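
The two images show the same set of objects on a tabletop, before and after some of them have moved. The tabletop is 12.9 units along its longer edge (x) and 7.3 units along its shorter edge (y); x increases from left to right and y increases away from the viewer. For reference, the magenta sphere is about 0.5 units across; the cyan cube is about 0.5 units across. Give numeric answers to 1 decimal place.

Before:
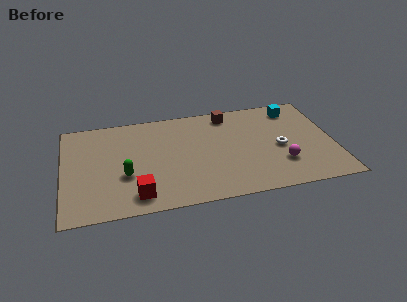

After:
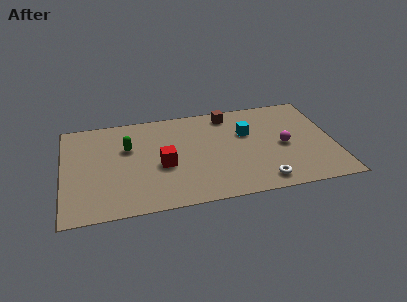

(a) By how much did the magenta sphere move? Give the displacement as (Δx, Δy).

(0.2, 1.3)

The magenta sphere started near (10.3, 2.1) and ended near (10.5, 3.4).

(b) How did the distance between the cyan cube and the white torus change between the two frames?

+0.8

They were about 2.9 units apart before and 3.7 after — 0.8 units further apart.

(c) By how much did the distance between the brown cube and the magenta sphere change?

-1.0

They were about 4.8 units apart before and 3.8 after — 1.0 units closer together.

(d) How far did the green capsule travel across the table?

2.0

From (2.9, 2.7) to (3.1, 4.7), the green capsule covered √(0.2² + 2.0²) ≈ 2.0 units.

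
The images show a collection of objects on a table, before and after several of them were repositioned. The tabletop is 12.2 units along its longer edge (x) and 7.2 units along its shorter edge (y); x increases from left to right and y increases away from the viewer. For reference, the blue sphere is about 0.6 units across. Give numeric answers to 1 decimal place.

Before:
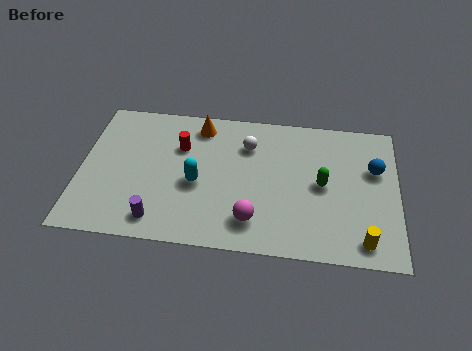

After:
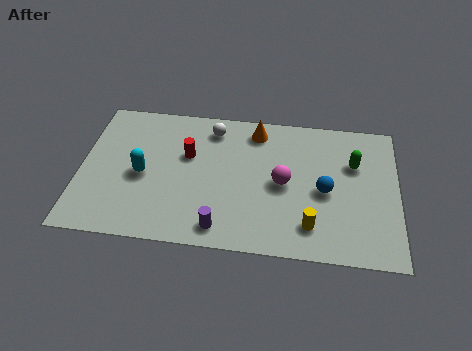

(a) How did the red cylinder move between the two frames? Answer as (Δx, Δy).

(0.3, -0.4)

The red cylinder started near (3.8, 4.9) and ended near (4.1, 4.5).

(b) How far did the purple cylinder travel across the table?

2.4

From (3.1, 1.1) to (5.5, 1.0), the purple cylinder covered √(2.4² + 0.1²) ≈ 2.4 units.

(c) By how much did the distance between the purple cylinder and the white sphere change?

-0.3

Before: roughly 5.3 units apart; after: 5.0. That's 0.3 units closer together.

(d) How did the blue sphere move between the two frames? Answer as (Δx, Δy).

(-1.9, -1.3)

The blue sphere was at about (11.3, 4.6) and moved to about (9.4, 3.3).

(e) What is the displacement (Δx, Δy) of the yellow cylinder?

(-2.0, 0.5)

The yellow cylinder was at about (10.9, 1.0) and moved to about (8.9, 1.5).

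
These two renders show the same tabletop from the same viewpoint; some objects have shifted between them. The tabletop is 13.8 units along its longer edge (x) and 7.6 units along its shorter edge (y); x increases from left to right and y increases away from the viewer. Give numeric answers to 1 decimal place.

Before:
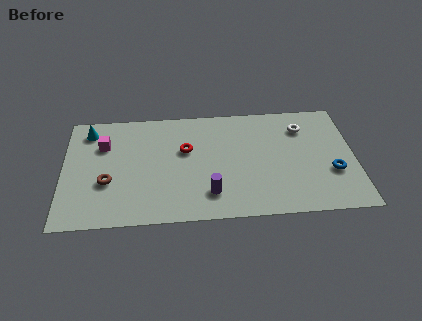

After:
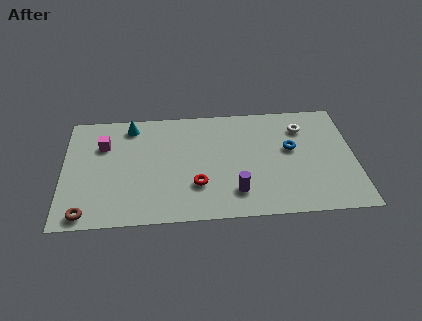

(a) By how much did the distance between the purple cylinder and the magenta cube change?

+1.0

The distance was about 6.2 in the first image and 7.2 in the second, so they moved 1.0 units further apart.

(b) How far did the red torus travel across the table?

2.5

The red torus moved from about (5.8, 4.7) to (6.3, 2.3), a distance of √(0.5² + 2.4²) ≈ 2.5.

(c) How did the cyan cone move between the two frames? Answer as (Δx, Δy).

(2.0, 0.2)

The cyan cone was at about (1.2, 6.3) and moved to about (3.2, 6.5).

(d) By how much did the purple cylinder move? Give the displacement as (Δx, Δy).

(1.2, 0.0)

The purple cylinder started near (6.9, 1.7) and ended near (8.1, 1.7).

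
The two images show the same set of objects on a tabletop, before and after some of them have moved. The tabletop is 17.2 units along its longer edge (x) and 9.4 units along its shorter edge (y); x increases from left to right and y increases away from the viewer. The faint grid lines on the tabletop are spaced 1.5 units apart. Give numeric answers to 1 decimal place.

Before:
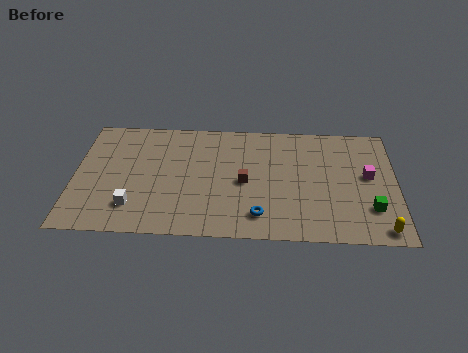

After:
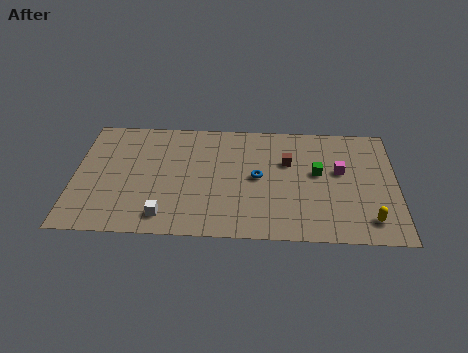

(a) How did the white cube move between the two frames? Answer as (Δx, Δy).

(1.7, -0.7)

The white cube started near (3.2, 2.2) and ended near (4.9, 1.5).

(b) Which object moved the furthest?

the green cube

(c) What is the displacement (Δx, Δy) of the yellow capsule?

(-0.6, 0.7)

The yellow capsule was at about (16.3, 1.0) and moved to about (15.7, 1.7).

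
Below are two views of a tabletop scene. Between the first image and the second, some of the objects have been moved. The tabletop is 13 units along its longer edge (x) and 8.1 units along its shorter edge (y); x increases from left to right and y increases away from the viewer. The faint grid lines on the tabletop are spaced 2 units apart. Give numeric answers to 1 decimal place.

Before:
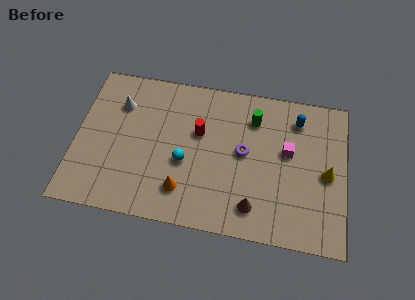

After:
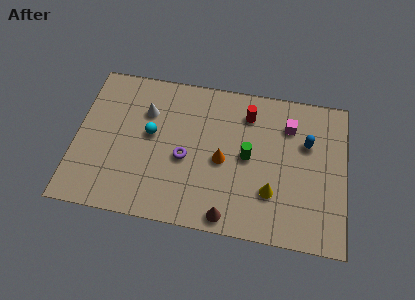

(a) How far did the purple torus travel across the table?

2.9

From (8.1, 4.3) to (5.3, 3.5), the purple torus covered √(2.8² + 0.8²) ≈ 2.9 units.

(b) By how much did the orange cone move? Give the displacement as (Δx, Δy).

(1.8, 1.9)

From the two frames, the orange cone sits at roughly (5.3, 1.8) before and (7.1, 3.7) after.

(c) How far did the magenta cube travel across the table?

1.4

From (10.2, 4.7) to (10.2, 6.1), the magenta cube covered √(0.0² + 1.4²) ≈ 1.4 units.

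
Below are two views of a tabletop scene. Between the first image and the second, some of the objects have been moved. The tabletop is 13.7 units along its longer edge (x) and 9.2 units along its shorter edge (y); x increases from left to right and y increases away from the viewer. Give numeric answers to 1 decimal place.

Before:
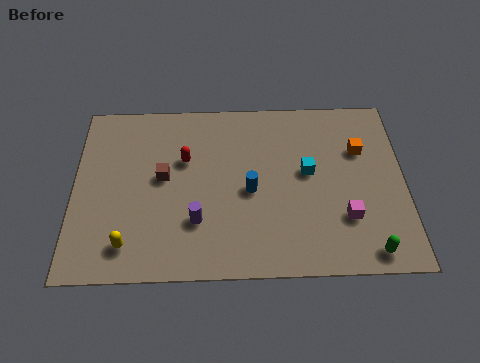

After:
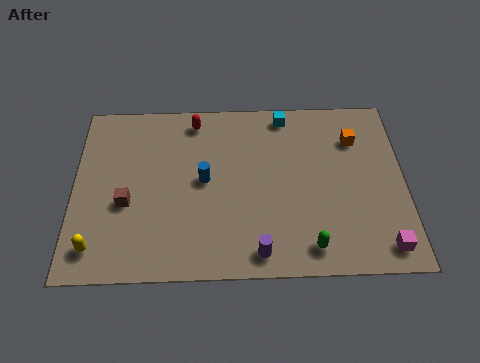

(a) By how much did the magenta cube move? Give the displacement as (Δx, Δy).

(1.5, -1.5)

From the two frames, the magenta cube sits at roughly (11.2, 2.7) before and (12.7, 1.2) after.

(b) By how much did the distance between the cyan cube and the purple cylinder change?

+2.0

They were about 5.2 units apart before and 7.2 after — 2.0 units further apart.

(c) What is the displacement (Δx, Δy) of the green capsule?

(-2.4, 0.3)

The green capsule was at about (12.1, 1.0) and moved to about (9.7, 1.3).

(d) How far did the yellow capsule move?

1.3

The yellow capsule moved from about (2.3, 1.6) to (1.0, 1.5), a distance of √(1.3² + 0.1²) ≈ 1.3.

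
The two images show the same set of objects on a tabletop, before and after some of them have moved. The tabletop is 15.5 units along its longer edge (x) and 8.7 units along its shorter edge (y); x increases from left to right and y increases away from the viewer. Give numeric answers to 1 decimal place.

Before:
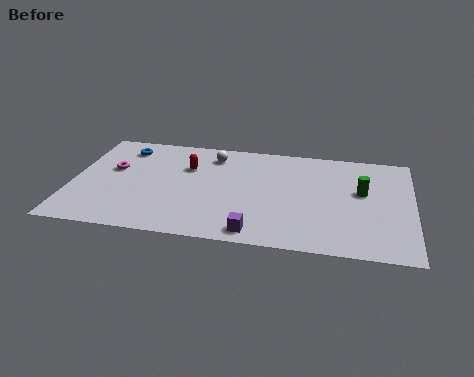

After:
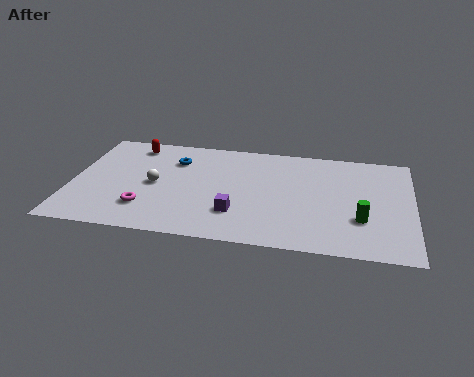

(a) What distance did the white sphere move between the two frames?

3.8

The white sphere moved from about (6.3, 7.1) to (3.8, 4.2), a distance of √(2.5² + 2.9²) ≈ 3.8.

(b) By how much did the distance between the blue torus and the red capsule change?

-1.0

They were about 3.2 units apart before and 2.2 after — 1.0 units closer together.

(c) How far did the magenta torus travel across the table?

3.4

From (1.8, 5.2) to (3.5, 2.2), the magenta torus covered √(1.7² + 3.0²) ≈ 3.4 units.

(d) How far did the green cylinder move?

2.3

The green cylinder was near (13.2, 5.1) before and (13.2, 2.8) after, so it travelled √(0.0² + 2.3²) ≈ 2.3 units.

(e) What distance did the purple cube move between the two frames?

1.7

The purple cube was near (8.5, 1.0) before and (7.6, 2.4) after, so it travelled √(0.9² + 1.4²) ≈ 1.7 units.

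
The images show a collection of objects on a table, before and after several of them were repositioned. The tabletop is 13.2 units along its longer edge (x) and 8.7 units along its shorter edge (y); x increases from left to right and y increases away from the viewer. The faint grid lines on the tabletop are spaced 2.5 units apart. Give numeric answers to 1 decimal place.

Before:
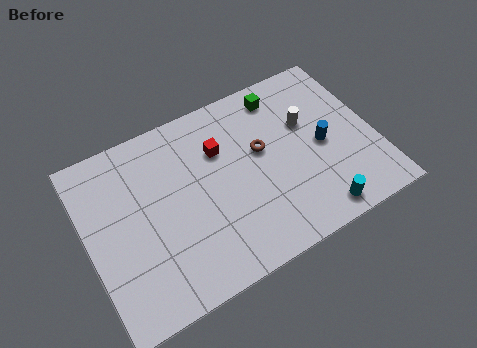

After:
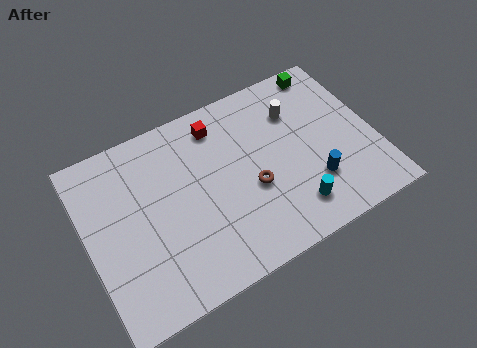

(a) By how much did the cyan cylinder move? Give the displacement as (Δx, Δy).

(-1.0, 0.7)

From the two frames, the cyan cylinder sits at roughly (10.0, 1.0) before and (9.0, 1.7) after.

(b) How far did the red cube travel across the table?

1.2

From (6.3, 6.0) to (6.4, 7.2), the red cube covered √(0.1² + 1.2²) ≈ 1.2 units.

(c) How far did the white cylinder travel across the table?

0.9

The white cylinder moved from about (10.3, 5.5) to (9.9, 6.3), a distance of √(0.4² + 0.8²) ≈ 0.9.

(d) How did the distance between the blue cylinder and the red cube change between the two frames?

+1.1

They were about 4.9 units apart before and 6.0 after — 1.1 units further apart.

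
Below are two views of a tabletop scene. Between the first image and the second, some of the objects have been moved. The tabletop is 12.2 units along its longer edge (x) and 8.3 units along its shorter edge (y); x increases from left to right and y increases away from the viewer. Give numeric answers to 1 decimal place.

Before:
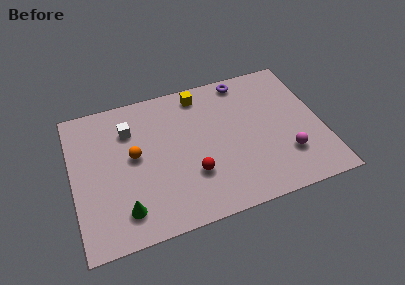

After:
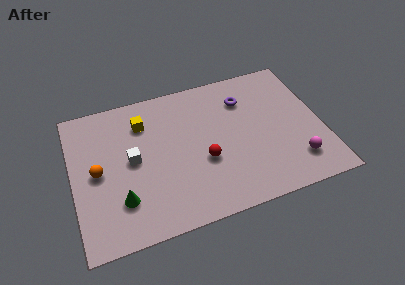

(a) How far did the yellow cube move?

3.0

The yellow cube was near (6.5, 7.2) before and (3.6, 6.3) after, so it travelled √(2.9² + 0.9²) ≈ 3.0 units.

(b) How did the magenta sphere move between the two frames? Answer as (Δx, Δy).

(0.4, -0.5)

The magenta sphere started near (10.3, 2.3) and ended near (10.7, 1.8).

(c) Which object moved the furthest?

the yellow cube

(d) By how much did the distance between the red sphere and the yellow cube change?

-0.6

They were about 4.7 units apart before and 4.1 after — 0.6 units closer together.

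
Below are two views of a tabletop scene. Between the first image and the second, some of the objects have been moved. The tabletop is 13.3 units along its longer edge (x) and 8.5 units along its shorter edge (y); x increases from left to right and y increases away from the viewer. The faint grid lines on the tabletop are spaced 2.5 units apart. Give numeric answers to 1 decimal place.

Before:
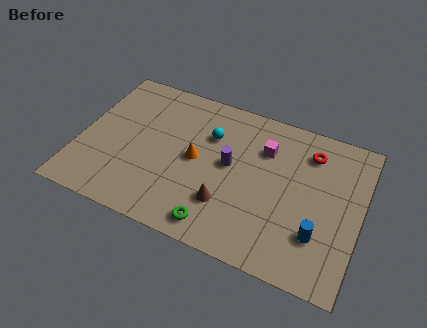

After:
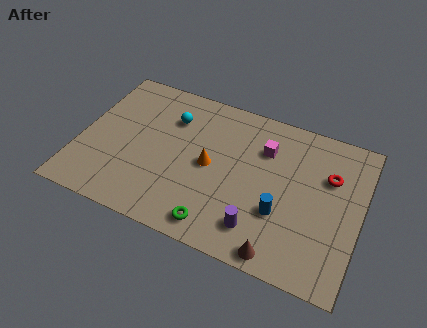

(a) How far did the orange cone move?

0.7

The orange cone was near (5.5, 4.3) before and (6.2, 4.2) after, so it travelled √(0.7² + 0.1²) ≈ 0.7 units.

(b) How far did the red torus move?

1.4

The red torus moved from about (10.7, 6.7) to (11.7, 5.7), a distance of √(1.0² + 1.0²) ≈ 1.4.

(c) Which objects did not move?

the magenta cube and the green torus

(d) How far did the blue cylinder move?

1.9

The blue cylinder was near (11.5, 2.4) before and (9.7, 2.9) after, so it travelled √(1.8² + 0.5²) ≈ 1.9 units.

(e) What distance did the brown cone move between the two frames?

3.1

The brown cone moved from about (7.2, 2.4) to (9.9, 0.8), a distance of √(2.7² + 1.6²) ≈ 3.1.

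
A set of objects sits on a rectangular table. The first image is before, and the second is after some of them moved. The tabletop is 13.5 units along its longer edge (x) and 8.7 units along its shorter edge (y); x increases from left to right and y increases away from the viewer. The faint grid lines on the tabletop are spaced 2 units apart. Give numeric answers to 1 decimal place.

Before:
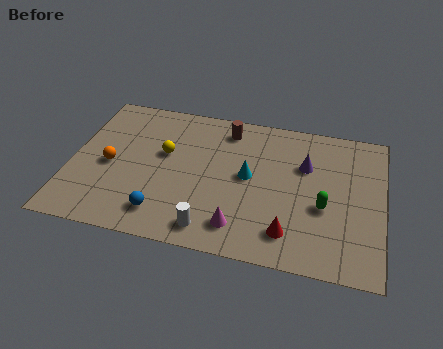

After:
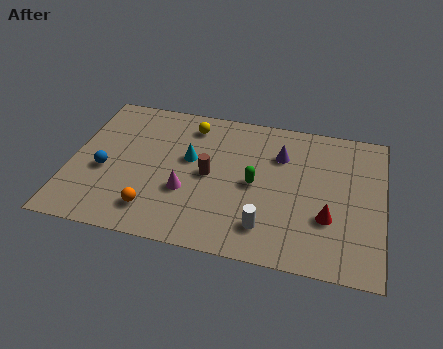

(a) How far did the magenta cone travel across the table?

2.8

From (7.5, 1.6) to (5.1, 3.1), the magenta cone covered √(2.4² + 1.5²) ≈ 2.8 units.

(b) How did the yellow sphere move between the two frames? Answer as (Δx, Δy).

(1.0, 2.0)

The yellow sphere started near (4.0, 5.2) and ended near (5.0, 7.2).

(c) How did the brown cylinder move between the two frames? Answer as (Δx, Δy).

(-0.6, -3.0)

From the two frames, the brown cylinder sits at roughly (6.6, 7.3) before and (6.0, 4.3) after.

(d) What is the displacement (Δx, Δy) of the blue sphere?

(-2.7, 2.0)

The blue sphere was at about (4.2, 1.6) and moved to about (1.5, 3.6).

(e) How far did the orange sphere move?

3.1

The orange sphere was near (1.7, 4.0) before and (3.8, 1.7) after, so it travelled √(2.1² + 2.3²) ≈ 3.1 units.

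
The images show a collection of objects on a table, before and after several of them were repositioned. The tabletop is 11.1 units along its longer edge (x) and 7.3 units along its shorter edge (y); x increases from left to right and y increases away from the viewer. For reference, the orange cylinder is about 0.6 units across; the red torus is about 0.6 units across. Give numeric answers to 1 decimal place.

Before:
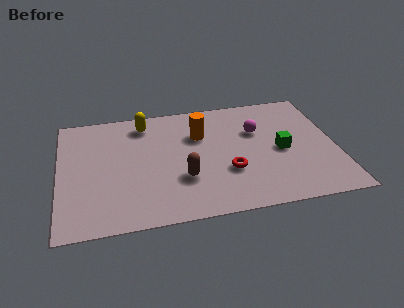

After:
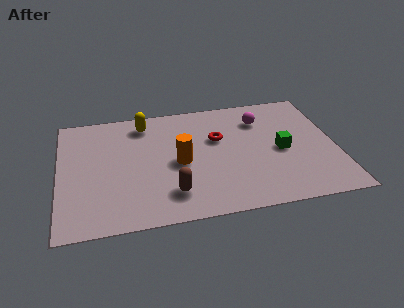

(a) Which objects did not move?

the yellow capsule and the green cube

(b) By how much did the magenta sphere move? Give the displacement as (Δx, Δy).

(0.2, 0.7)

The magenta sphere was at about (8.0, 4.8) and moved to about (8.2, 5.5).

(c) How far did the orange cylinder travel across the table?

1.8

The orange cylinder was near (5.7, 5.0) before and (4.8, 3.4) after, so it travelled √(0.9² + 1.6²) ≈ 1.8 units.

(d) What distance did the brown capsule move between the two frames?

0.9

From (4.9, 2.4) to (4.4, 1.6), the brown capsule covered √(0.5² + 0.8²) ≈ 0.9 units.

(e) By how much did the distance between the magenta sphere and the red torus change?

-0.6

Before: roughly 2.6 units apart; after: 2.0. That's 0.6 units closer together.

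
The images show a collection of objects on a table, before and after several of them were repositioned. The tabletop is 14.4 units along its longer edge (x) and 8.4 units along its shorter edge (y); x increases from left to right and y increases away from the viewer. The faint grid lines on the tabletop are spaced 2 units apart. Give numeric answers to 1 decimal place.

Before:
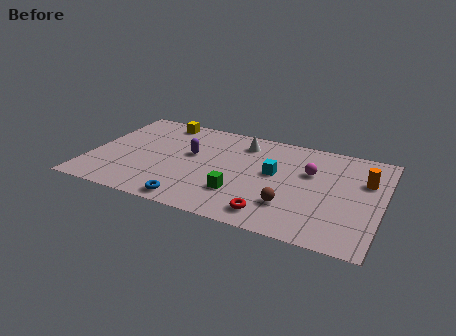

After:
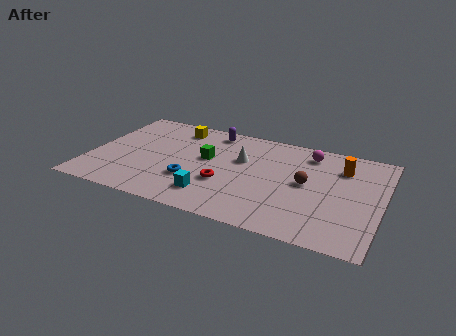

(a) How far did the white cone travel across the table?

1.5

The white cone was near (7.3, 6.8) before and (7.4, 5.3) after, so it travelled √(0.1² + 1.5²) ≈ 1.5 units.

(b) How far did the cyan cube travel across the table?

4.0

The cyan cube was near (9.1, 4.7) before and (6.3, 1.8) after, so it travelled √(2.8² + 2.9²) ≈ 4.0 units.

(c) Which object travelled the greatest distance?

the cyan cube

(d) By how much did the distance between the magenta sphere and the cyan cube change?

+4.9

Before: roughly 1.8 units apart; after: 6.7. That's 4.9 units further apart.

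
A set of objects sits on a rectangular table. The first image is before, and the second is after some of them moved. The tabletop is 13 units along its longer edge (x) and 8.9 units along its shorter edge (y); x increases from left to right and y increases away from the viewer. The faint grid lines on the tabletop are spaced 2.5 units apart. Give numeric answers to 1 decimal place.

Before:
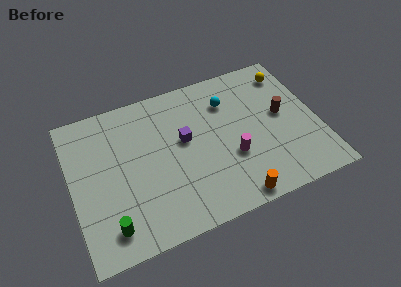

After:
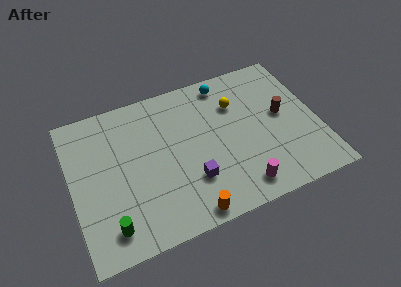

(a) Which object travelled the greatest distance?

the yellow sphere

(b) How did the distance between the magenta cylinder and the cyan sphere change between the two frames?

+3.1

They were about 3.4 units apart before and 6.5 after — 3.1 units further apart.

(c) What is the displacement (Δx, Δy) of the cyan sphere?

(0.0, 1.2)

From the two frames, the cyan sphere sits at roughly (8.5, 6.6) before and (8.5, 7.8) after.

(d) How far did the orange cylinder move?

2.4

The orange cylinder was near (8.1, 0.8) before and (5.7, 0.8) after, so it travelled √(2.4² + 0.0²) ≈ 2.4 units.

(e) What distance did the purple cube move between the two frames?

2.5

From (6.0, 5.1) to (6.1, 2.6), the purple cube covered √(0.1² + 2.5²) ≈ 2.5 units.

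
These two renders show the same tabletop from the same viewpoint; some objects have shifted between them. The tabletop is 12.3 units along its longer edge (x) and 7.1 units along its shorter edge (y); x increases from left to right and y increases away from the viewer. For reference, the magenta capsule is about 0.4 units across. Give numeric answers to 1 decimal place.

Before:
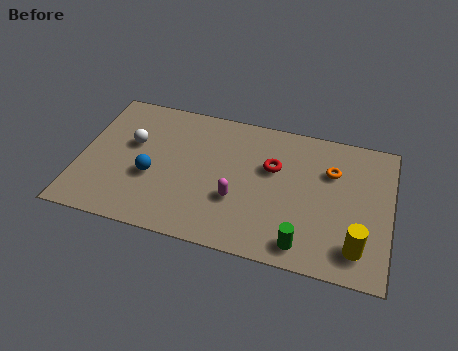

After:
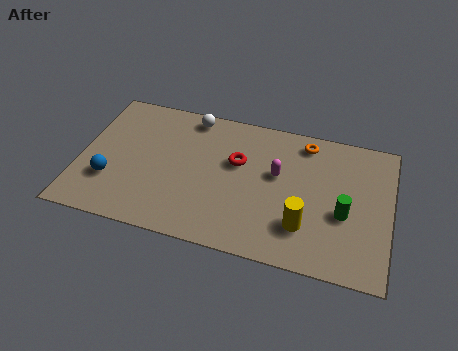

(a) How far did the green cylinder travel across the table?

2.4

The green cylinder moved from about (9.0, 1.0) to (10.5, 2.9), a distance of √(1.5² + 1.9²) ≈ 2.4.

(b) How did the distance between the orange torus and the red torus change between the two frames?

+0.8

The distance was about 2.3 in the first image and 3.1 in the second, so they moved 0.8 units further apart.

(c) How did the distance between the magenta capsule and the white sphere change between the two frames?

-0.5

The distance was about 4.7 in the first image and 4.2 in the second, so they moved 0.5 units closer together.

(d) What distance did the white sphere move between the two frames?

3.0

The white sphere moved from about (2.0, 4.3) to (4.2, 6.3), a distance of √(2.2² + 2.0²) ≈ 3.0.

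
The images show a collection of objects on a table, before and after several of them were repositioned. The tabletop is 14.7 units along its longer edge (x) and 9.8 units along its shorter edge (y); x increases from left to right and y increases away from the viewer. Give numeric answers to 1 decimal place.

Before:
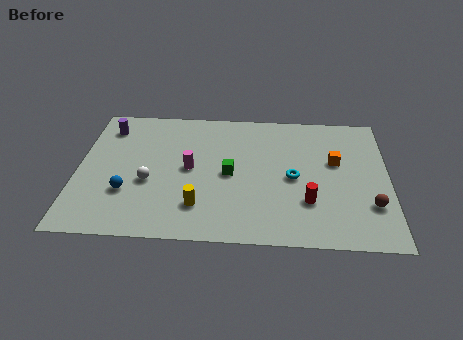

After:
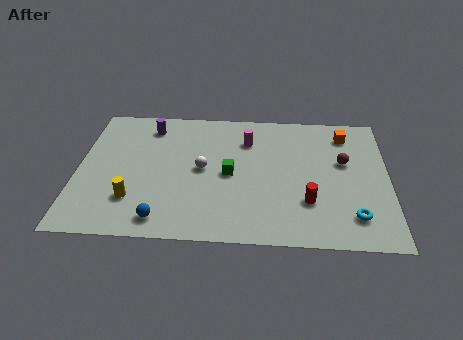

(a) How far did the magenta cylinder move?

3.5

The magenta cylinder moved from about (5.3, 5.0) to (8.0, 7.3), a distance of √(2.7² + 2.3²) ≈ 3.5.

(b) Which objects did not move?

the red cylinder and the green cube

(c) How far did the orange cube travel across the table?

2.2

From (12.2, 5.9) to (12.7, 8.0), the orange cube covered √(0.5² + 2.1²) ≈ 2.2 units.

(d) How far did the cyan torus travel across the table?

3.8

The cyan torus was near (10.2, 4.6) before and (13.0, 2.0) after, so it travelled √(2.8² + 2.6²) ≈ 3.8 units.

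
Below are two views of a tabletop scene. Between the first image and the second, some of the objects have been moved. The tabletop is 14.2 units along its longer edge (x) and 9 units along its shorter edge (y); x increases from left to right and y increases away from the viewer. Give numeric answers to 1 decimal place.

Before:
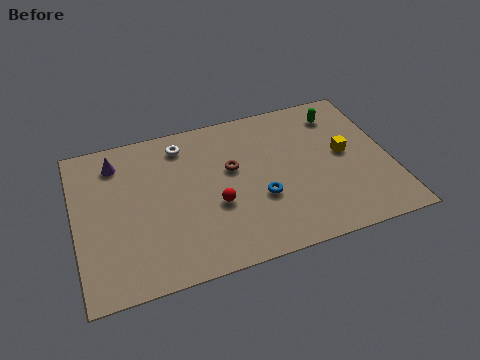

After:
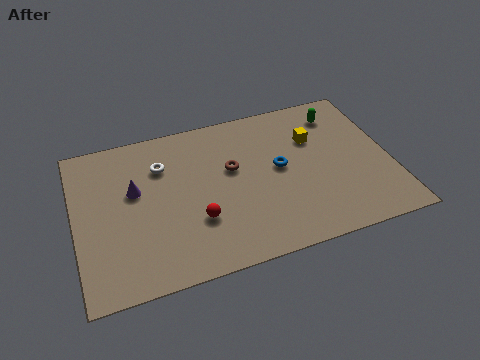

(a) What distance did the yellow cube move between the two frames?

1.8

The yellow cube was near (12.2, 4.8) before and (10.9, 6.1) after, so it travelled √(1.3² + 1.3²) ≈ 1.8 units.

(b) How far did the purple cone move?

2.0

The purple cone was near (2.0, 7.3) before and (2.7, 5.4) after, so it travelled √(0.7² + 1.9²) ≈ 2.0 units.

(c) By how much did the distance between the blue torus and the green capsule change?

-1.8

The distance was about 5.7 in the first image and 3.9 in the second, so they moved 1.8 units closer together.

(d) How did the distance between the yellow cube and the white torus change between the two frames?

-0.8

The distance was about 7.7 in the first image and 6.9 in the second, so they moved 0.8 units closer together.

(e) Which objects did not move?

the green capsule and the brown torus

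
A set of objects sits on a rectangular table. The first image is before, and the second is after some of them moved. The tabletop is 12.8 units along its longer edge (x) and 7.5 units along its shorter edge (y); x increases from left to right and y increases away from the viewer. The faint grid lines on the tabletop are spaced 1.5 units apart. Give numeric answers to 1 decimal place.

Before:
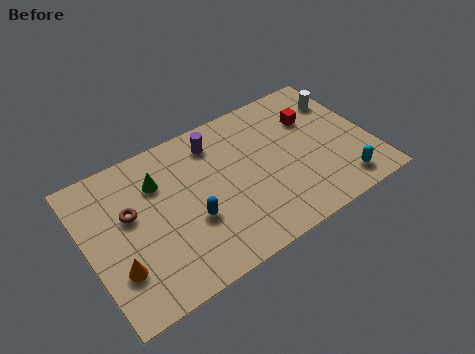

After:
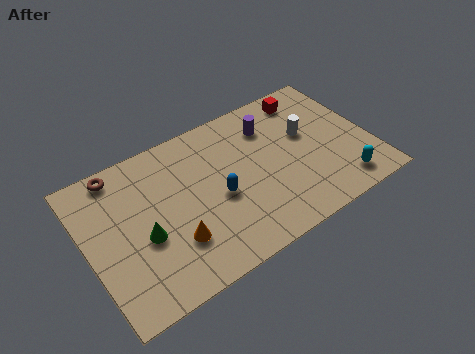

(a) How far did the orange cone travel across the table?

2.5

The orange cone was near (1.1, 2.2) before and (3.6, 2.2) after, so it travelled √(2.5² + 0.0²) ≈ 2.5 units.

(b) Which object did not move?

the cyan capsule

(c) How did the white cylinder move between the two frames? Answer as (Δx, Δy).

(-1.8, -1.1)

The white cylinder started near (11.9, 5.6) and ended near (10.1, 4.5).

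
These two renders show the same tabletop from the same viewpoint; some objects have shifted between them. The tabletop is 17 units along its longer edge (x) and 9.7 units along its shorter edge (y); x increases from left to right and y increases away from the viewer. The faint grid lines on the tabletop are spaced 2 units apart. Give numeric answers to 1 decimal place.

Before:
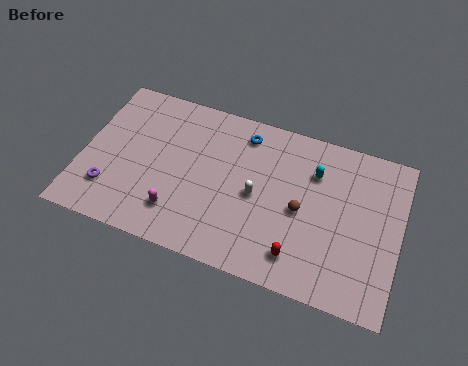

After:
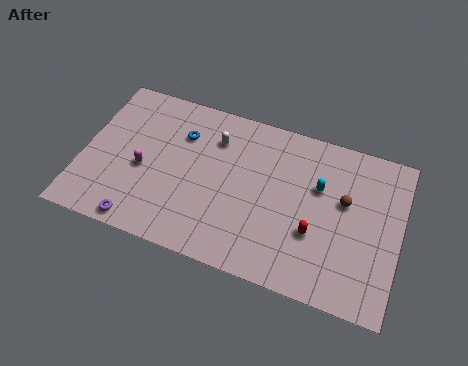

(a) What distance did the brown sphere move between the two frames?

2.6

From (11.8, 4.5) to (14.0, 5.8), the brown sphere covered √(2.2² + 1.3²) ≈ 2.6 units.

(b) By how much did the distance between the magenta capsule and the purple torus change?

-0.4

They were about 3.7 units apart before and 3.3 after — 0.4 units closer together.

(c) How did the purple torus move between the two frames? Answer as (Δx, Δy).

(1.8, -1.5)

The purple torus was at about (1.7, 2.4) and moved to about (3.5, 0.9).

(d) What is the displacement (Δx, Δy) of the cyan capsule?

(0.3, -0.8)

The cyan capsule started near (12.3, 7.0) and ended near (12.6, 6.2).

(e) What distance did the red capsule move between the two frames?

1.7

From (11.9, 1.8) to (12.6, 3.4), the red capsule covered √(0.7² + 1.6²) ≈ 1.7 units.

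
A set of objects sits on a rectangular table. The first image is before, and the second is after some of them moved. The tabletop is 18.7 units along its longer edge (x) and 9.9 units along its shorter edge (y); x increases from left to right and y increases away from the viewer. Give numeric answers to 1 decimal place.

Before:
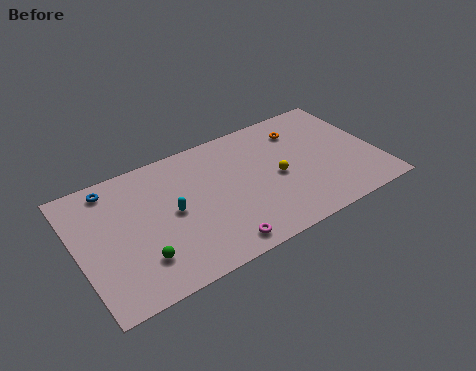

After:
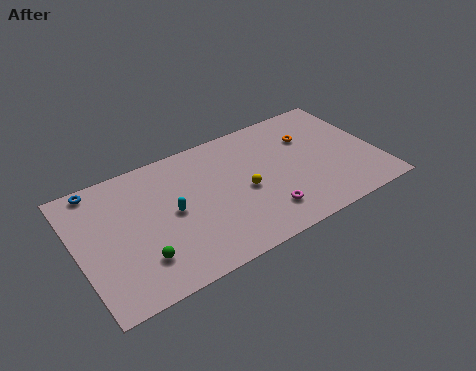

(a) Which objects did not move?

the green sphere and the cyan capsule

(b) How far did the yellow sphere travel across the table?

2.1

The yellow sphere was near (12.4, 4.6) before and (10.3, 4.5) after, so it travelled √(2.1² + 0.1²) ≈ 2.1 units.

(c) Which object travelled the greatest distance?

the magenta torus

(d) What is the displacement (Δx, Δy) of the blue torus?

(-0.8, 0.4)

The blue torus started near (2.5, 8.6) and ended near (1.7, 9.0).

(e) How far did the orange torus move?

0.9

From (14.4, 7.7) to (14.8, 6.9), the orange torus covered √(0.4² + 0.8²) ≈ 0.9 units.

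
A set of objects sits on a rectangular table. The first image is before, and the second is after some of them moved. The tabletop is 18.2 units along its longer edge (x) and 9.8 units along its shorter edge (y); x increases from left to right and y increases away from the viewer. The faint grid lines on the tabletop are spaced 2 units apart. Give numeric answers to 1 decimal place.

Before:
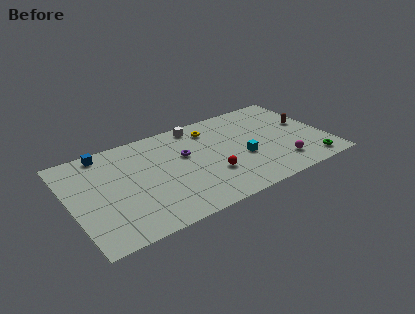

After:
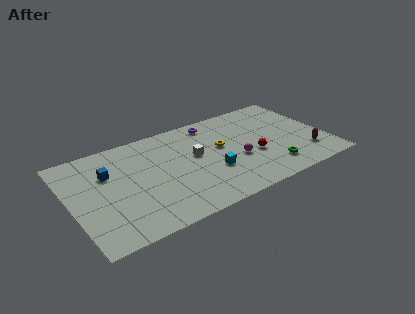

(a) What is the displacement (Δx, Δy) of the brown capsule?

(-0.4, -3.2)

The brown capsule was at about (17.0, 5.6) and moved to about (16.6, 2.4).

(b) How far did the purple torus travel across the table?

3.5

From (8.2, 6.0) to (10.6, 8.5), the purple torus covered √(2.4² + 2.5²) ≈ 3.5 units.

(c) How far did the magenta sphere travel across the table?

3.4

The magenta sphere was near (14.6, 2.1) before and (11.7, 3.9) after, so it travelled √(2.9² + 1.8²) ≈ 3.4 units.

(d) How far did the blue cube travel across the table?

2.2

From (2.8, 8.8) to (2.8, 6.6), the blue cube covered √(0.0² + 2.2²) ≈ 2.2 units.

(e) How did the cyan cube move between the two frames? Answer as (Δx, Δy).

(-2.3, -0.4)

The cyan cube started near (12.1, 3.9) and ended near (9.8, 3.5).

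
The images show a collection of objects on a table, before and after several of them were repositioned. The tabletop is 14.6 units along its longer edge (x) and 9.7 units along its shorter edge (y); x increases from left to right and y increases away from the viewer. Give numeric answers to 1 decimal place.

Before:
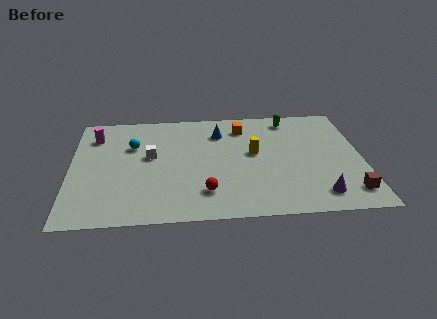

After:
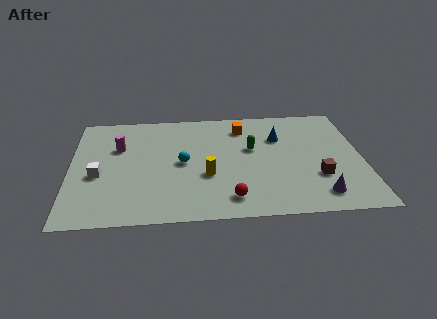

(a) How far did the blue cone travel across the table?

3.1

The blue cone was near (7.5, 7.4) before and (10.5, 6.7) after, so it travelled √(3.0² + 0.7²) ≈ 3.1 units.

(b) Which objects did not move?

the orange cube and the purple cone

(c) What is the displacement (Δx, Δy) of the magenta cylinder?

(1.2, -1.1)

The magenta cylinder started near (1.2, 7.5) and ended near (2.4, 6.4).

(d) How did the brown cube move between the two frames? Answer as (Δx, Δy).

(-1.5, 1.4)

From the two frames, the brown cube sits at roughly (13.8, 1.7) before and (12.3, 3.1) after.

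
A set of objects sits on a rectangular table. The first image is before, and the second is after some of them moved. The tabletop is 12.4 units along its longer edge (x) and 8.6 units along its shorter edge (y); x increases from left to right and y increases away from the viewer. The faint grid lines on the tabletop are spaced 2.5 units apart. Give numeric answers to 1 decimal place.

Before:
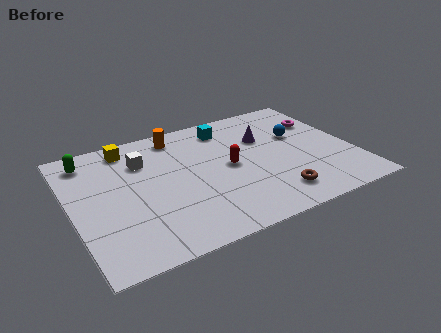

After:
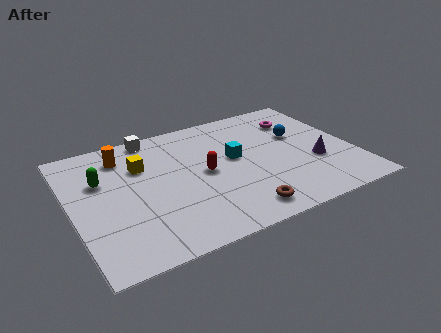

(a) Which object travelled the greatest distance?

the purple cone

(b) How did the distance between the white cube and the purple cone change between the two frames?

+2.8

Before: roughly 5.4 units apart; after: 8.2. That's 2.8 units further apart.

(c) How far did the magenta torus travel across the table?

1.1

From (11.4, 6.0) to (10.4, 6.5), the magenta torus covered √(1.0² + 0.5²) ≈ 1.1 units.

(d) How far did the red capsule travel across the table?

1.1

The red capsule moved from about (6.9, 4.3) to (5.8, 4.3), a distance of √(1.1² + 0.0²) ≈ 1.1.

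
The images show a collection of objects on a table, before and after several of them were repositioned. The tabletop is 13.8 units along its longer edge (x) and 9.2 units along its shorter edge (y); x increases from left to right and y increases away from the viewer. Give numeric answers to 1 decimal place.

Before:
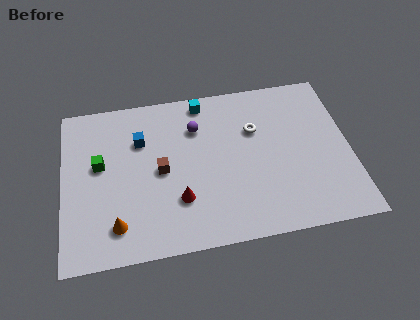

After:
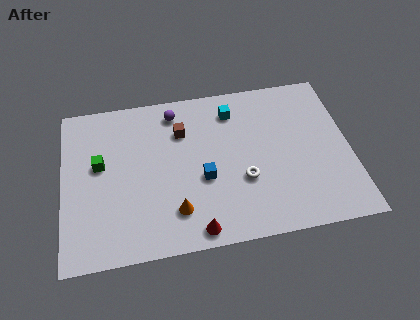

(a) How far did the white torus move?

2.9

The white torus was near (9.3, 6.1) before and (8.6, 3.3) after, so it travelled √(0.7² + 2.8²) ≈ 2.9 units.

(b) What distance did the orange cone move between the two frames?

2.8

The orange cone moved from about (2.5, 1.8) to (5.3, 2.1), a distance of √(2.8² + 0.3²) ≈ 2.8.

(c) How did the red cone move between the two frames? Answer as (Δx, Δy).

(0.7, -1.8)

The red cone started near (5.5, 2.7) and ended near (6.2, 0.9).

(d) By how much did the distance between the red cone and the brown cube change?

+3.7

The distance was about 2.0 in the first image and 5.7 in the second, so they moved 3.7 units further apart.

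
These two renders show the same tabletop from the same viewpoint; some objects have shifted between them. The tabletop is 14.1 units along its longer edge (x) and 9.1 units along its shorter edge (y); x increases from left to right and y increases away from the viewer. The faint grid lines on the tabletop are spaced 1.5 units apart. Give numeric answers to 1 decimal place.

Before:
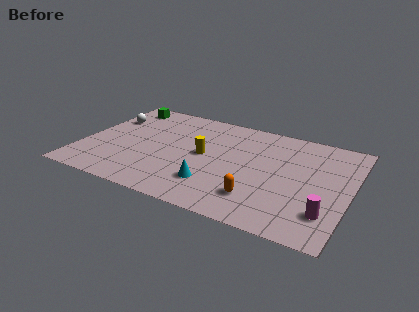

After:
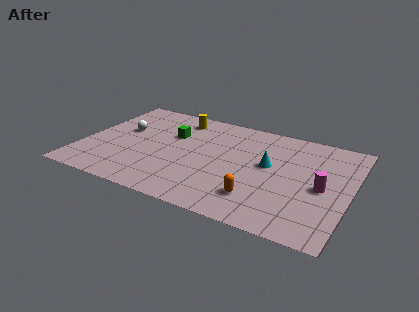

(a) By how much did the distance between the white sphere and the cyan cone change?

+0.5

The distance was about 7.4 in the first image and 7.9 in the second, so they moved 0.5 units further apart.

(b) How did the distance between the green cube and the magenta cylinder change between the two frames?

-4.5

Before: roughly 12.9 units apart; after: 8.4. That's 4.5 units closer together.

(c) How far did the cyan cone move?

3.8

From (7.2, 2.3) to (9.8, 5.1), the cyan cone covered √(2.6² + 2.8²) ≈ 3.8 units.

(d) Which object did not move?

the orange capsule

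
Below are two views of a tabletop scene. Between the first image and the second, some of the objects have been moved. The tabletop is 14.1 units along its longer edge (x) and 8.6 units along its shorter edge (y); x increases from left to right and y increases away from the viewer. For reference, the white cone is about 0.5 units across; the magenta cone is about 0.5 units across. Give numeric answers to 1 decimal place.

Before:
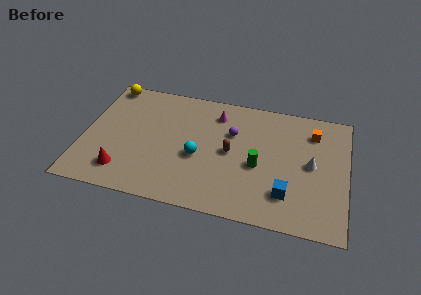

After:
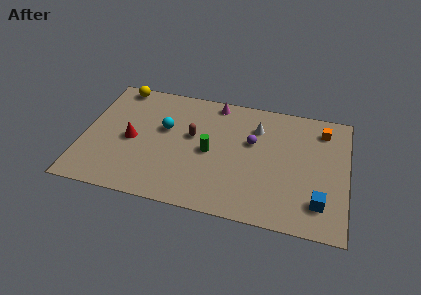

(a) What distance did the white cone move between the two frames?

3.6

The white cone moved from about (12.2, 4.4) to (9.2, 6.4), a distance of √(3.0² + 2.0²) ≈ 3.6.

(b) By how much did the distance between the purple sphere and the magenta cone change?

+1.7

Before: roughly 1.5 units apart; after: 3.2. That's 1.7 units further apart.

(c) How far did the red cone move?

2.3

From (2.3, 1.7) to (2.6, 4.0), the red cone covered √(0.3² + 2.3²) ≈ 2.3 units.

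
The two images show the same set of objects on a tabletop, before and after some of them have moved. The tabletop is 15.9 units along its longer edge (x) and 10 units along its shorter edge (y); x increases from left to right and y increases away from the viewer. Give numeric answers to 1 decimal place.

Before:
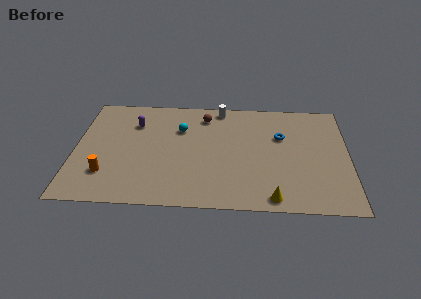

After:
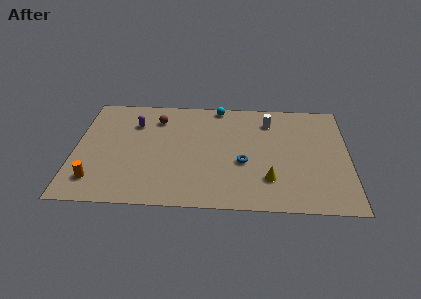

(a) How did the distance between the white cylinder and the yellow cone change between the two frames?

-3.3

Before: roughly 8.6 units apart; after: 5.3. That's 3.3 units closer together.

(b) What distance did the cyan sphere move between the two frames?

3.2

From (6.1, 6.9) to (8.3, 9.2), the cyan sphere covered √(2.2² + 2.3²) ≈ 3.2 units.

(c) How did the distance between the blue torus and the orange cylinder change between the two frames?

-2.1

The distance was about 10.8 in the first image and 8.7 in the second, so they moved 2.1 units closer together.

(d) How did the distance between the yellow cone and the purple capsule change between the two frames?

-1.1

They were about 10.3 units apart before and 9.2 after — 1.1 units closer together.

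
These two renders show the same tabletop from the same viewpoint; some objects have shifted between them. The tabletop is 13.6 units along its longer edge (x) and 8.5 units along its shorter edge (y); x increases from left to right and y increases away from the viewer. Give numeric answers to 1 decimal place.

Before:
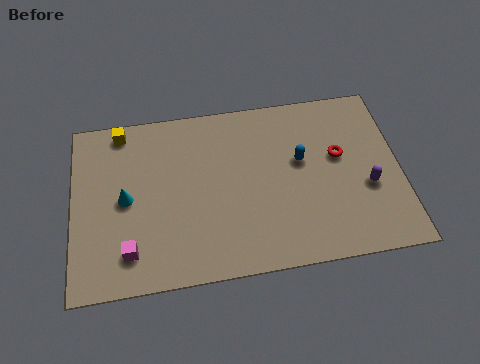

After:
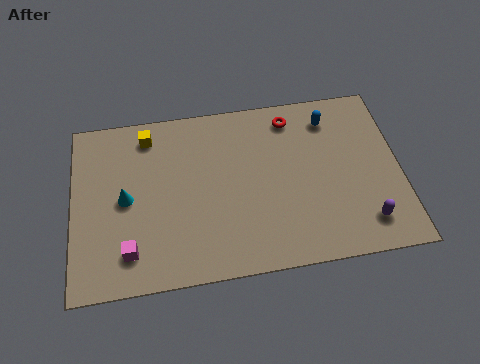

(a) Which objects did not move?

the cyan cone and the magenta cube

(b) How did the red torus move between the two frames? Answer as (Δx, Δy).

(-1.9, 2.2)

From the two frames, the red torus sits at roughly (11.1, 5.0) before and (9.2, 7.2) after.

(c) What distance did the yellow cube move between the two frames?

1.2

The yellow cube was near (2.1, 7.6) before and (3.2, 7.2) after, so it travelled √(1.1² + 0.4²) ≈ 1.2 units.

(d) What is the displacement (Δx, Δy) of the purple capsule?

(-0.2, -1.7)

From the two frames, the purple capsule sits at roughly (12.2, 3.3) before and (12.0, 1.6) after.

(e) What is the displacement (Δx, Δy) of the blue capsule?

(1.3, 1.9)

From the two frames, the blue capsule sits at roughly (9.5, 5.0) before and (10.8, 6.9) after.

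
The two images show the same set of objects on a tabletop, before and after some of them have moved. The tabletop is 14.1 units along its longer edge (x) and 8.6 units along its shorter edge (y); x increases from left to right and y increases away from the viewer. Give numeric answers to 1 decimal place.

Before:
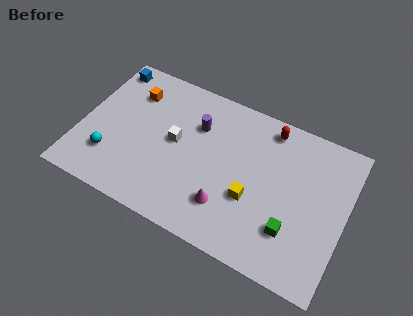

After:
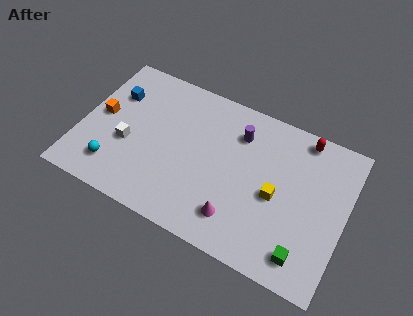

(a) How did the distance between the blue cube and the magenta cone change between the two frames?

-0.6

The distance was about 8.9 in the first image and 8.3 in the second, so they moved 0.6 units closer together.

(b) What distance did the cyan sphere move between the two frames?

0.6

From (1.8, 2.3) to (2.1, 1.8), the cyan sphere covered √(0.3² + 0.5²) ≈ 0.6 units.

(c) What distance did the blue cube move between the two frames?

1.6

The blue cube moved from about (0.9, 7.5) to (1.5, 6.0), a distance of √(0.6² + 1.5²) ≈ 1.6.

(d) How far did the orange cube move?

2.4

From (2.4, 6.5) to (1.0, 4.5), the orange cube covered √(1.4² + 2.0²) ≈ 2.4 units.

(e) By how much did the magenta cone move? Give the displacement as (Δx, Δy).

(0.6, -0.4)

The magenta cone was at about (8.1, 2.2) and moved to about (8.7, 1.8).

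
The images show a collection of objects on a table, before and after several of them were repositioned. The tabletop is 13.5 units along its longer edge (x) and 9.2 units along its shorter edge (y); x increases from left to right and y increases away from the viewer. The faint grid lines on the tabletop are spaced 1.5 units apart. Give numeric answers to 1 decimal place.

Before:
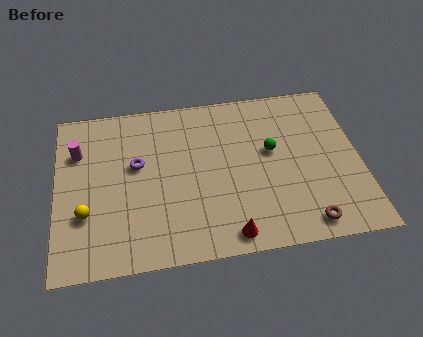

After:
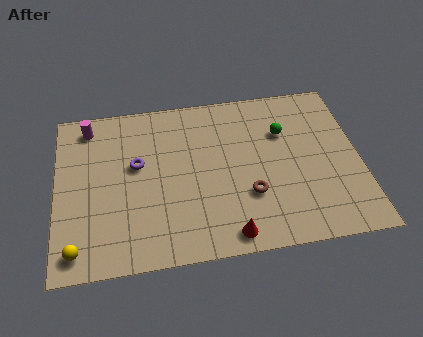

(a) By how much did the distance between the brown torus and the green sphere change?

-0.7

They were about 4.4 units apart before and 3.7 after — 0.7 units closer together.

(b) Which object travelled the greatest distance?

the brown torus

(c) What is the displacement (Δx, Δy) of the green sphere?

(0.6, 1.0)

From the two frames, the green sphere sits at roughly (9.6, 5.3) before and (10.2, 6.3) after.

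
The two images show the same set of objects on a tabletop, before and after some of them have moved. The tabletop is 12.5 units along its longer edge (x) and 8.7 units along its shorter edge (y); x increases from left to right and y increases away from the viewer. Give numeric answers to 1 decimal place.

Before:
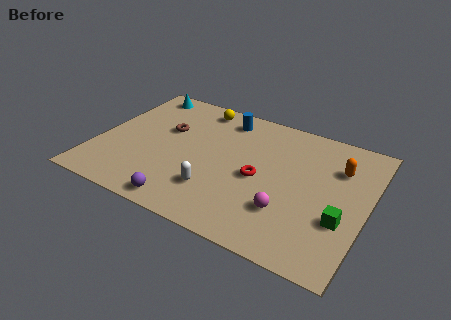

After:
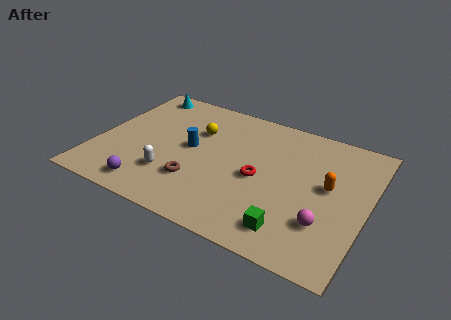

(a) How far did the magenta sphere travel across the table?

1.7

The magenta sphere was near (9.1, 2.5) before and (10.8, 2.5) after, so it travelled √(1.7² + 0.0²) ≈ 1.7 units.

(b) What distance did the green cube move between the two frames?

2.6

The green cube was near (11.5, 3.0) before and (9.4, 1.5) after, so it travelled √(2.1² + 1.5²) ≈ 2.6 units.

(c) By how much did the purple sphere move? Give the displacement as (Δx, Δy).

(-1.7, 0.3)

The purple sphere started near (4.6, 0.9) and ended near (2.9, 1.2).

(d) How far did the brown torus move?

3.5

The brown torus was near (3.0, 5.4) before and (4.9, 2.5) after, so it travelled √(1.9² + 2.9²) ≈ 3.5 units.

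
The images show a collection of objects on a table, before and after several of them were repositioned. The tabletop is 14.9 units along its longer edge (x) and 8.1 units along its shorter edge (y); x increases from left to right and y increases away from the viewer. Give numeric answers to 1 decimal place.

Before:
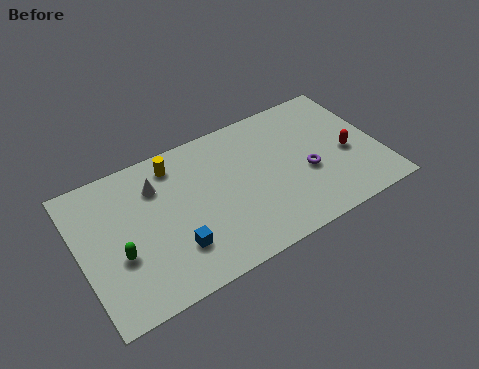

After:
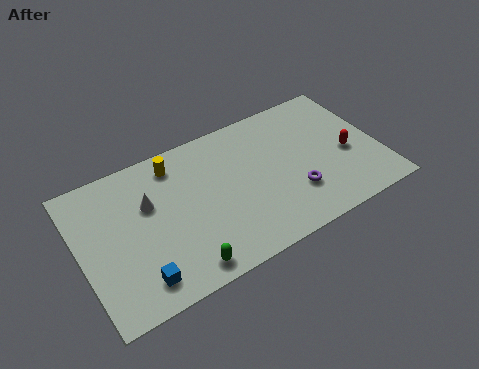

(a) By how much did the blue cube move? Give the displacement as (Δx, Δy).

(-1.9, -0.8)

The blue cube started near (4.4, 2.2) and ended near (2.5, 1.4).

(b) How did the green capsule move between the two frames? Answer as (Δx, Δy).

(2.8, -2.1)

From the two frames, the green capsule sits at roughly (1.8, 3.1) before and (4.6, 1.0) after.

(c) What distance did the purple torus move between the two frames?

1.2

The purple torus moved from about (11.2, 3.3) to (10.4, 2.4), a distance of √(0.8² + 0.9²) ≈ 1.2.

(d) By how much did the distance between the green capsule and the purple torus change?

-3.4

The distance was about 9.4 in the first image and 6.0 in the second, so they moved 3.4 units closer together.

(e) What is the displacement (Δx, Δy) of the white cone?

(-0.5, -0.8)

The white cone started near (4.0, 6.0) and ended near (3.5, 5.2).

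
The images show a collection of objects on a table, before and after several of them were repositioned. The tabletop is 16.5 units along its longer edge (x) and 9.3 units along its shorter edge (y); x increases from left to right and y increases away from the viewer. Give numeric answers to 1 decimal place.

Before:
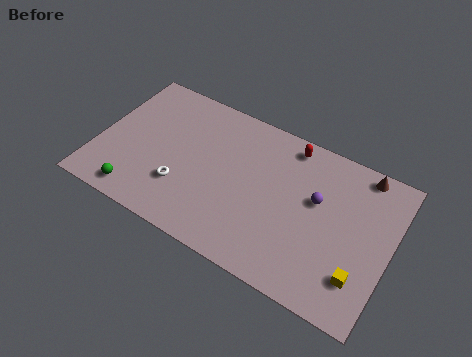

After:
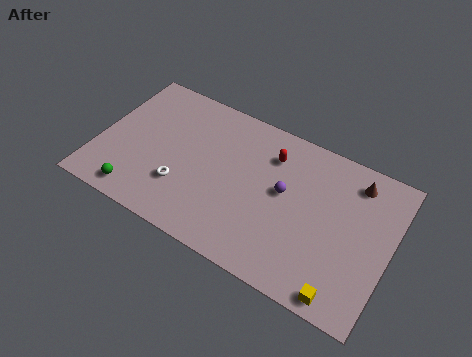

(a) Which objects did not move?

the white torus and the green sphere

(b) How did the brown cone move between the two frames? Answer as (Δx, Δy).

(-0.3, -0.7)

From the two frames, the brown cone sits at roughly (14.5, 8.4) before and (14.2, 7.7) after.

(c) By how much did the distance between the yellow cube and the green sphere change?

-0.7

They were about 12.4 units apart before and 11.7 after — 0.7 units closer together.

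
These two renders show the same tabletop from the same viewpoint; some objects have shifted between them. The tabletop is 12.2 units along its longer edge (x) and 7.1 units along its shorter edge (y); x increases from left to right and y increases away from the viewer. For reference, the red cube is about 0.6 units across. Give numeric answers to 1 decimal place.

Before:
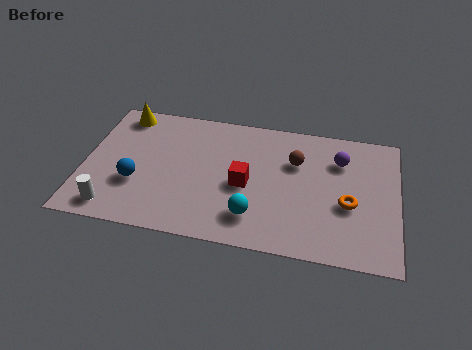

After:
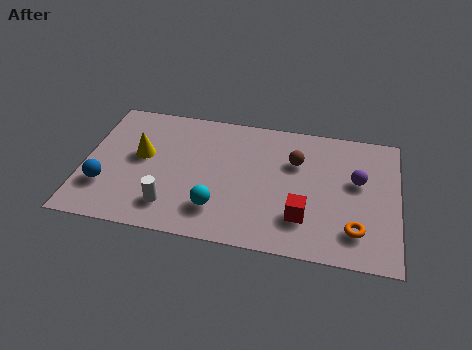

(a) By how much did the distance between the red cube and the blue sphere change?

+3.4

They were about 4.3 units apart before and 7.7 after — 3.4 units further apart.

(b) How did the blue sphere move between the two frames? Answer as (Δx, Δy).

(-1.2, -0.4)

From the two frames, the blue sphere sits at roughly (2.1, 2.5) before and (0.9, 2.1) after.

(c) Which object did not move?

the brown sphere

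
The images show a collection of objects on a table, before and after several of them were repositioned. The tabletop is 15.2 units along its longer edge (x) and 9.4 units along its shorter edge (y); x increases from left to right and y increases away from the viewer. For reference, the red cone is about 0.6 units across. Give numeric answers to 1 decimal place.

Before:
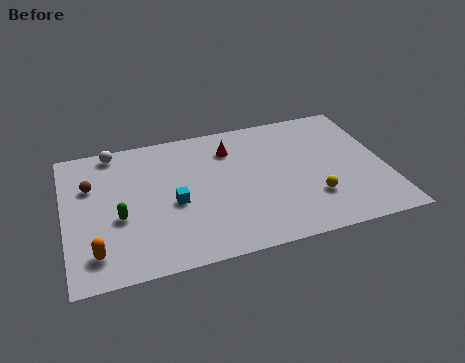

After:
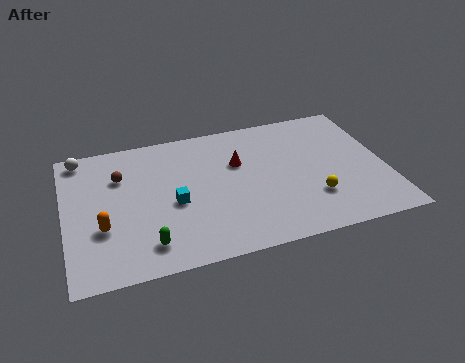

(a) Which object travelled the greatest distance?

the green capsule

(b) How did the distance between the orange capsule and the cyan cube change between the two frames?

-0.9

The distance was about 4.4 in the first image and 3.5 in the second, so they moved 0.9 units closer together.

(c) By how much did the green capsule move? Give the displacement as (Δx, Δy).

(1.2, -2.1)

The green capsule started near (2.5, 3.8) and ended near (3.7, 1.7).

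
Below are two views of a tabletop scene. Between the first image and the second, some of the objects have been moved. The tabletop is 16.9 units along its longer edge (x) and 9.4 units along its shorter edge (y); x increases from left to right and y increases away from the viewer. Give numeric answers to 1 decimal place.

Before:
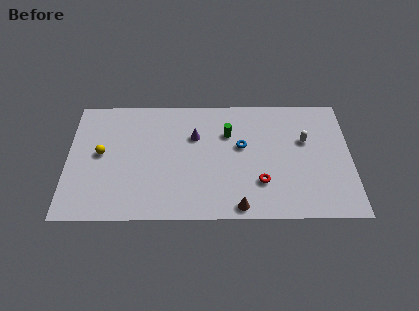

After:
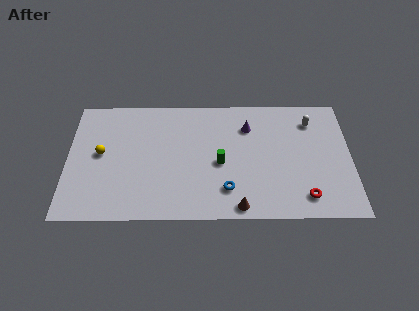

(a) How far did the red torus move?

2.8

The red torus moved from about (11.5, 2.7) to (14.1, 1.6), a distance of √(2.6² + 1.1²) ≈ 2.8.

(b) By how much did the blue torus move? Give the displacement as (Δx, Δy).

(-0.9, -3.3)

The blue torus was at about (10.4, 5.5) and moved to about (9.5, 2.2).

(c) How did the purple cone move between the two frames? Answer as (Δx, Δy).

(3.2, 0.7)

The purple cone was at about (7.6, 6.3) and moved to about (10.8, 7.0).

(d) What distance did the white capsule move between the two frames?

1.6

The white capsule was near (14.2, 5.9) before and (14.6, 7.4) after, so it travelled √(0.4² + 1.5²) ≈ 1.6 units.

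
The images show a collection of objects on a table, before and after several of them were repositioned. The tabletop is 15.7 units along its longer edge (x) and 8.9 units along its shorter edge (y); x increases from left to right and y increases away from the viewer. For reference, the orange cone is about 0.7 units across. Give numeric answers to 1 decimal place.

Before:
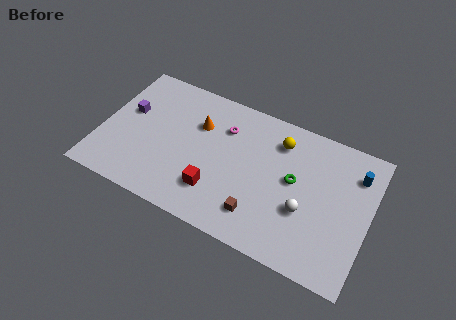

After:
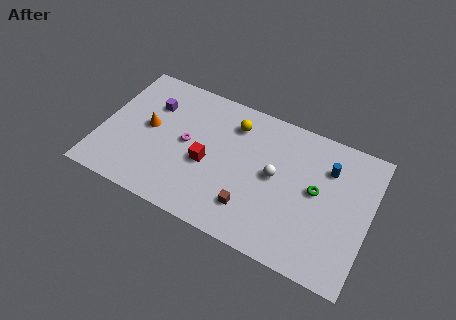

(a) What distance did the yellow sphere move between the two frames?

2.7

From (10.2, 7.0) to (7.5, 7.0), the yellow sphere covered √(2.7² + 0.0²) ≈ 2.7 units.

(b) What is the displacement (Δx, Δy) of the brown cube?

(-0.5, 0.2)

The brown cube started near (9.6, 1.9) and ended near (9.1, 2.1).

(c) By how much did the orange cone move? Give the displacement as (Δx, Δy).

(-2.8, -1.4)

The orange cone was at about (5.5, 6.1) and moved to about (2.7, 4.7).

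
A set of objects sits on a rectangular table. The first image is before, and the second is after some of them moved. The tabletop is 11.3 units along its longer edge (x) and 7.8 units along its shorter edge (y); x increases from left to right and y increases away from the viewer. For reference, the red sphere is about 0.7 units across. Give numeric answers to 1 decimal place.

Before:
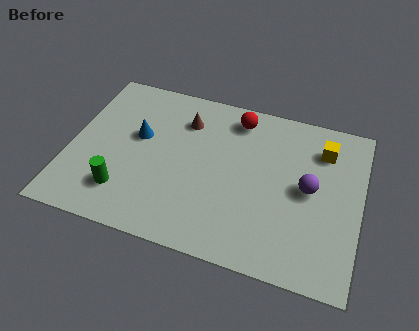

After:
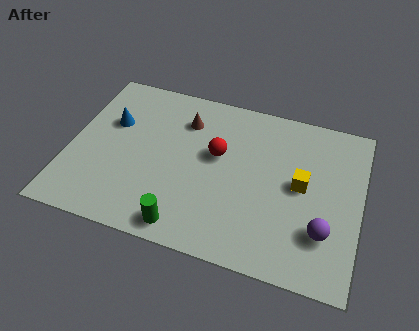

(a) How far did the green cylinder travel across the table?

2.7

From (2.3, 1.8) to (4.8, 0.9), the green cylinder covered √(2.5² + 0.9²) ≈ 2.7 units.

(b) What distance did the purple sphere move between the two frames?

1.9

The purple sphere moved from about (9.3, 4.0) to (10.0, 2.2), a distance of √(0.7² + 1.8²) ≈ 1.9.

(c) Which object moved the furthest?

the green cylinder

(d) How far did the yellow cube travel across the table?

2.0

The yellow cube was near (9.7, 6.0) before and (9.0, 4.1) after, so it travelled √(0.7² + 1.9²) ≈ 2.0 units.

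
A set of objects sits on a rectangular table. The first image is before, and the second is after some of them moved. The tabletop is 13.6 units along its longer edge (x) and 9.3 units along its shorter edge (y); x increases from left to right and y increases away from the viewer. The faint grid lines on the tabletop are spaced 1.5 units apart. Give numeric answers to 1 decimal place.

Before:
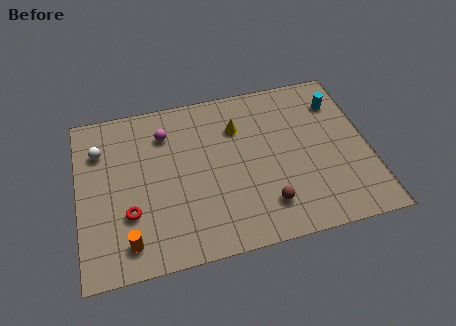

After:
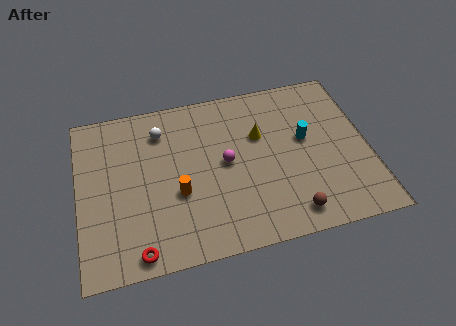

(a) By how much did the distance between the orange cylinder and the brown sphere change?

-0.8

They were about 6.4 units apart before and 5.6 after — 0.8 units closer together.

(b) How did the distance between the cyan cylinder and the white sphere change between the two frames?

-4.3

The distance was about 11.3 in the first image and 7.0 in the second, so they moved 4.3 units closer together.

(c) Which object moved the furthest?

the magenta sphere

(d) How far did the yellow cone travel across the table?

1.2

From (7.6, 6.7) to (8.6, 6.0), the yellow cone covered √(1.0² + 0.7²) ≈ 1.2 units.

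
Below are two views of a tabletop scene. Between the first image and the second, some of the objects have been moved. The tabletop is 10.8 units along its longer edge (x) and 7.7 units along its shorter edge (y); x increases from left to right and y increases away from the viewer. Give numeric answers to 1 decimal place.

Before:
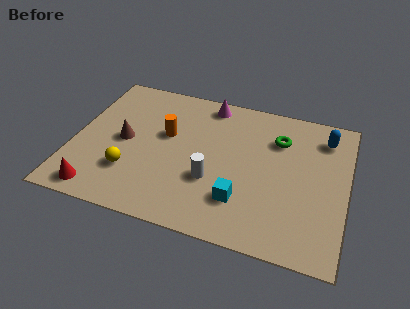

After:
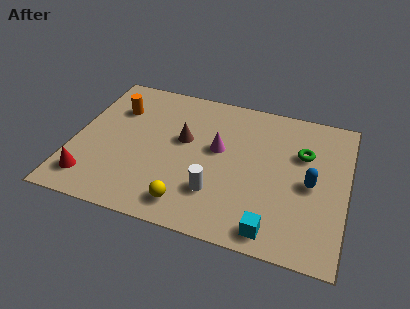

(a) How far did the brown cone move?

2.4

From (2.0, 3.8) to (4.3, 4.5), the brown cone covered √(2.3² + 0.7²) ≈ 2.4 units.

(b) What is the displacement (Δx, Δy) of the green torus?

(1.0, -0.5)

The green torus was at about (8.0, 5.6) and moved to about (9.0, 5.1).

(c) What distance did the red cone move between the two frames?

0.6

From (1.3, 0.9) to (0.9, 1.4), the red cone covered √(0.4² + 0.5²) ≈ 0.6 units.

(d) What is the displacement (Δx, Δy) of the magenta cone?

(0.6, -2.4)

The magenta cone was at about (5.1, 6.8) and moved to about (5.7, 4.4).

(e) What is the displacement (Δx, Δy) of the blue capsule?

(-0.4, -2.6)

From the two frames, the blue capsule sits at roughly (9.8, 6.2) before and (9.4, 3.6) after.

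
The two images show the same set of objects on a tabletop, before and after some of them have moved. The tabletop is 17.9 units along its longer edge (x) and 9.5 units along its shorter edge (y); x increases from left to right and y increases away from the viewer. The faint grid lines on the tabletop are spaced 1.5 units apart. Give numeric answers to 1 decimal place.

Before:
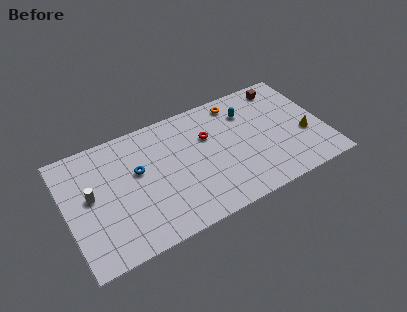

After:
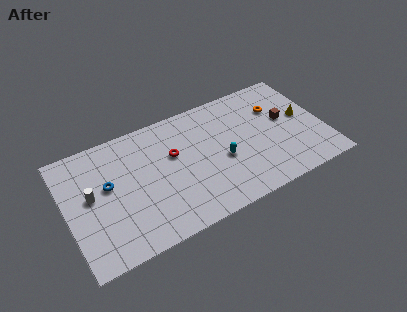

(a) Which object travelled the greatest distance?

the cyan capsule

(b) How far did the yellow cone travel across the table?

1.5

The yellow cone was near (16.5, 3.6) before and (16.6, 5.1) after, so it travelled √(0.1² + 1.5²) ≈ 1.5 units.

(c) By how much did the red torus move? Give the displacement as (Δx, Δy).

(-2.5, -0.4)

From the two frames, the red torus sits at roughly (10.0, 6.3) before and (7.5, 5.9) after.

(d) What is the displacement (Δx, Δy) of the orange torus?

(2.6, -1.6)

The orange torus started near (12.3, 8.2) and ended near (14.9, 6.6).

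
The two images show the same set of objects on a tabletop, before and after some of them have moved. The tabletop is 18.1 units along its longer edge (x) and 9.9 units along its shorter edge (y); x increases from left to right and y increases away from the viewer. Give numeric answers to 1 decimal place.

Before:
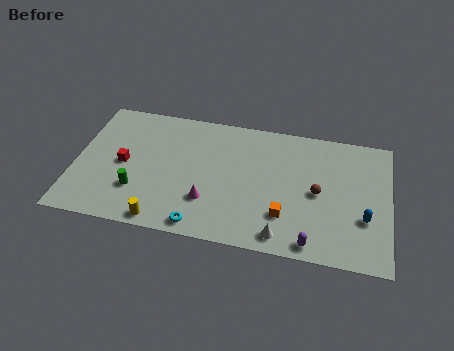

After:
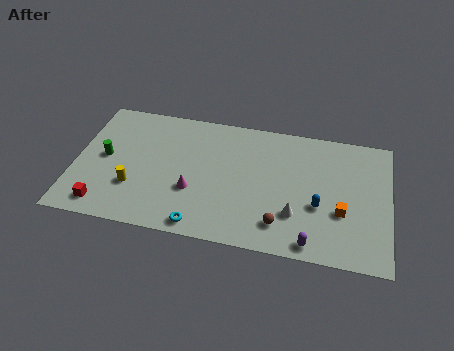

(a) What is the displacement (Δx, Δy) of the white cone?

(0.7, 1.7)

The white cone was at about (12.1, 1.2) and moved to about (12.8, 2.9).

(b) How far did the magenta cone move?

1.1

The magenta cone moved from about (7.8, 2.9) to (6.9, 3.5), a distance of √(0.9² + 0.6²) ≈ 1.1.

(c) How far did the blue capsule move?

2.6

From (16.7, 3.4) to (14.1, 3.8), the blue capsule covered √(2.6² + 0.4²) ≈ 2.6 units.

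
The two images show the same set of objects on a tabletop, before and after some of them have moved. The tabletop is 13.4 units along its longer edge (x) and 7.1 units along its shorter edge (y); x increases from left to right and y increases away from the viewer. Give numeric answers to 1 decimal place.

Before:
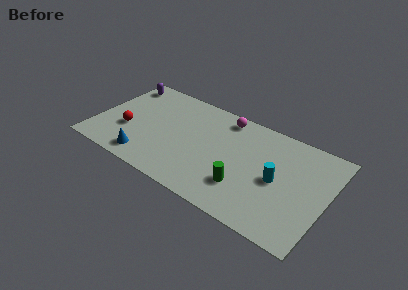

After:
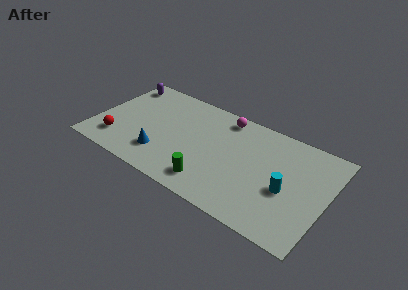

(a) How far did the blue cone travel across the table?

1.1

From (3.3, 1.1) to (4.1, 1.8), the blue cone covered √(0.8² + 0.7²) ≈ 1.1 units.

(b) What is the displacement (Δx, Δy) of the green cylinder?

(-1.8, -0.7)

The green cylinder was at about (8.9, 2.0) and moved to about (7.1, 1.3).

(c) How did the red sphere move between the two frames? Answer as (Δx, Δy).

(-0.4, -1.0)

The red sphere was at about (1.9, 2.6) and moved to about (1.5, 1.6).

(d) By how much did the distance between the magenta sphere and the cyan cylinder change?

+0.7

The distance was about 4.5 in the first image and 5.2 in the second, so they moved 0.7 units further apart.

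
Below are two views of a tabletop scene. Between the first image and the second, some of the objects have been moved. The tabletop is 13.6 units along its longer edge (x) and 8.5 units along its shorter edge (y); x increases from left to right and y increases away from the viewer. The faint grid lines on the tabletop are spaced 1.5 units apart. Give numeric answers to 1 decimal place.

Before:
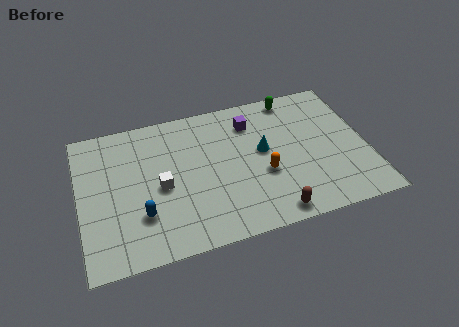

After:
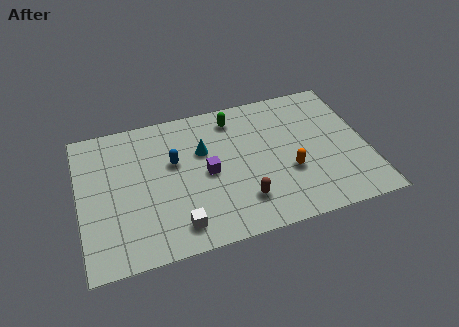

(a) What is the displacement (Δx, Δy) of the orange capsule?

(1.2, -0.2)

From the two frames, the orange capsule sits at roughly (8.6, 3.3) before and (9.8, 3.1) after.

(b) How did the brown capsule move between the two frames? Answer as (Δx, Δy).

(-1.3, 1.1)

From the two frames, the brown capsule sits at roughly (8.8, 0.9) before and (7.5, 2.0) after.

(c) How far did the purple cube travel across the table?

3.4

The purple cube moved from about (8.3, 6.6) to (6.0, 4.1), a distance of √(2.3² + 2.5²) ≈ 3.4.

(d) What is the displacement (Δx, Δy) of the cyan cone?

(-2.8, 0.8)

The cyan cone was at about (8.7, 4.7) and moved to about (5.9, 5.5).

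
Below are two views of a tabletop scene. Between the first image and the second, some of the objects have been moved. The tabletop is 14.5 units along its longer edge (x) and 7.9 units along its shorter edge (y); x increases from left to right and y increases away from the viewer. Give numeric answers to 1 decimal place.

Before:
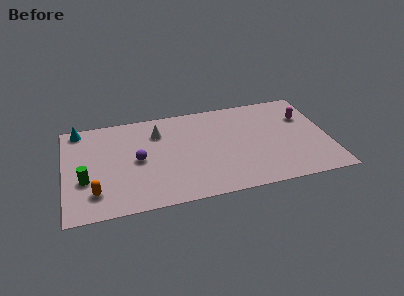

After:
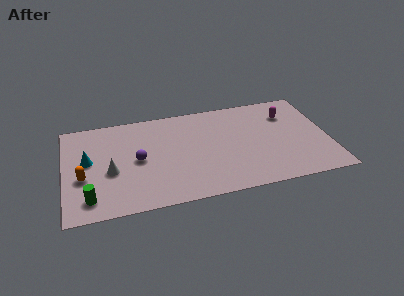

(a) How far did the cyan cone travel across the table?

2.7

From (0.9, 7.1) to (1.3, 4.4), the cyan cone covered √(0.4² + 2.7²) ≈ 2.7 units.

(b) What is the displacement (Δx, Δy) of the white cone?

(-2.7, -2.6)

The white cone was at about (5.2, 5.9) and moved to about (2.5, 3.3).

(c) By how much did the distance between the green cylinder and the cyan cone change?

-1.2

They were about 4.2 units apart before and 3.0 after — 1.2 units closer together.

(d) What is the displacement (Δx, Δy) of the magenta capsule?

(-0.9, 0.4)

From the two frames, the magenta capsule sits at roughly (13.3, 5.4) before and (12.4, 5.8) after.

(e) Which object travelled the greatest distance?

the white cone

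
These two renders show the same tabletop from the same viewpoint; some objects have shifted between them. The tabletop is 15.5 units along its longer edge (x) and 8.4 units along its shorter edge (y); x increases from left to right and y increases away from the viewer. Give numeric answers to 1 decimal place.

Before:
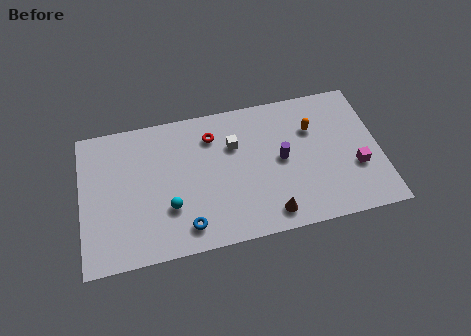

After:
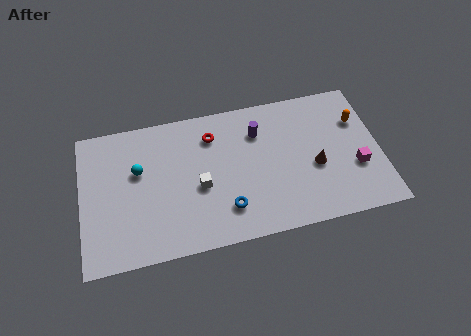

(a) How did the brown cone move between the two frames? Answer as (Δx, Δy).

(2.5, 2.3)

From the two frames, the brown cone sits at roughly (9.6, 1.2) before and (12.1, 3.5) after.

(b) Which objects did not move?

the red torus and the magenta cube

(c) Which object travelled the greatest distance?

the brown cone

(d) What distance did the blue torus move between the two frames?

2.2

From (5.3, 1.4) to (7.4, 2.0), the blue torus covered √(2.1² + 0.6²) ≈ 2.2 units.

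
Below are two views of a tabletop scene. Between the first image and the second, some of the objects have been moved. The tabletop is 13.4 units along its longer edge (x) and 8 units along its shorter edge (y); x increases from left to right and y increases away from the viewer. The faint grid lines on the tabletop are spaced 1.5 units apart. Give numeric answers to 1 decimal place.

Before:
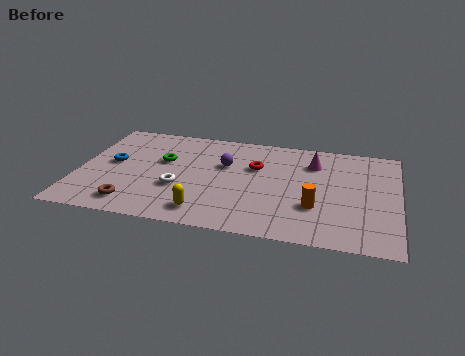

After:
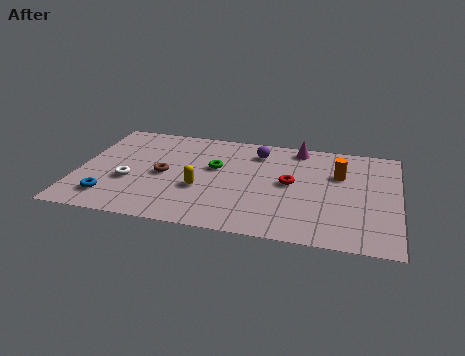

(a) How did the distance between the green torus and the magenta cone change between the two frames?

-2.3

They were about 6.4 units apart before and 4.1 after — 2.3 units closer together.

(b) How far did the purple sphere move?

1.8

From (6.1, 5.1) to (7.4, 6.4), the purple sphere covered √(1.3² + 1.3²) ≈ 1.8 units.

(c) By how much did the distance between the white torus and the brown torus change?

-0.8

They were about 2.4 units apart before and 1.6 after — 0.8 units closer together.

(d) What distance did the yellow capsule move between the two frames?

1.7

From (5.5, 1.3) to (5.2, 3.0), the yellow capsule covered √(0.3² + 1.7²) ≈ 1.7 units.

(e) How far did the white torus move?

2.1

The white torus moved from about (4.3, 2.9) to (2.2, 3.0), a distance of √(2.1² + 0.1²) ≈ 2.1.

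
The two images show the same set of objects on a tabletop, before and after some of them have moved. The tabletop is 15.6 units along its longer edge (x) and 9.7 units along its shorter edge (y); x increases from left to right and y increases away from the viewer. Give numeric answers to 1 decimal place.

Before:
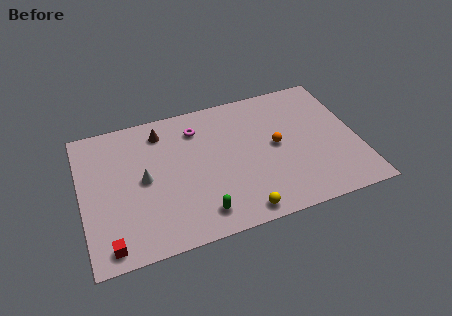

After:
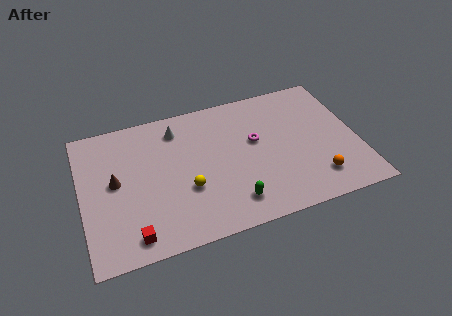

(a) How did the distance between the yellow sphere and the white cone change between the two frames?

-2.0

The distance was about 6.4 in the first image and 4.4 in the second, so they moved 2.0 units closer together.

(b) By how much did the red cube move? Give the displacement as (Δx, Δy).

(1.3, 0.2)

From the two frames, the red cube sits at roughly (1.3, 1.1) before and (2.6, 1.3) after.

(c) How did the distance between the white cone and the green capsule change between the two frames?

+2.2

They were about 4.4 units apart before and 6.6 after — 2.2 units further apart.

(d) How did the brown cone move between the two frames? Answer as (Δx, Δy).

(-2.8, -2.8)

From the two frames, the brown cone sits at roughly (4.7, 8.0) before and (1.9, 5.2) after.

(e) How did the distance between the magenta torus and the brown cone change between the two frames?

+6.0

Before: roughly 2.0 units apart; after: 8.0. That's 6.0 units further apart.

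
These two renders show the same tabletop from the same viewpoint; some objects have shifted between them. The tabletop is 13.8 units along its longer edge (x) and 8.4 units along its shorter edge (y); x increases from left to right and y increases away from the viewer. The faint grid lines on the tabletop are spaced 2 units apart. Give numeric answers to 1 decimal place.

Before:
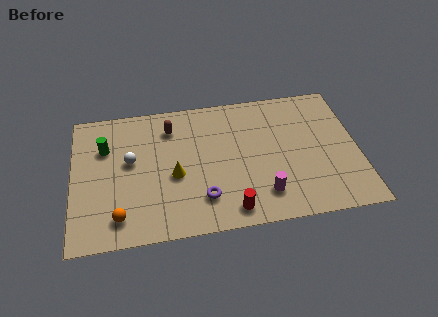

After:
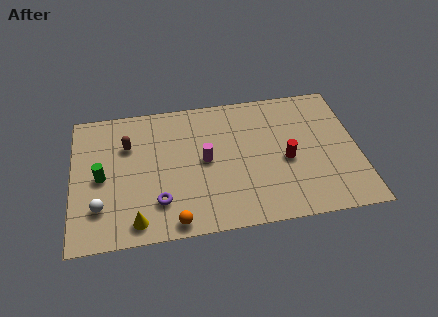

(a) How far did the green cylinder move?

1.8

The green cylinder was near (1.6, 5.8) before and (1.4, 4.0) after, so it travelled √(0.2² + 1.8²) ≈ 1.8 units.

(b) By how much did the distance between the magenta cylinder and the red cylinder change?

+2.2

They were about 1.7 units apart before and 3.9 after — 2.2 units further apart.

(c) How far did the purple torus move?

2.1

The purple torus moved from about (6.2, 2.0) to (4.1, 2.1), a distance of √(2.1² + 0.1²) ≈ 2.1.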